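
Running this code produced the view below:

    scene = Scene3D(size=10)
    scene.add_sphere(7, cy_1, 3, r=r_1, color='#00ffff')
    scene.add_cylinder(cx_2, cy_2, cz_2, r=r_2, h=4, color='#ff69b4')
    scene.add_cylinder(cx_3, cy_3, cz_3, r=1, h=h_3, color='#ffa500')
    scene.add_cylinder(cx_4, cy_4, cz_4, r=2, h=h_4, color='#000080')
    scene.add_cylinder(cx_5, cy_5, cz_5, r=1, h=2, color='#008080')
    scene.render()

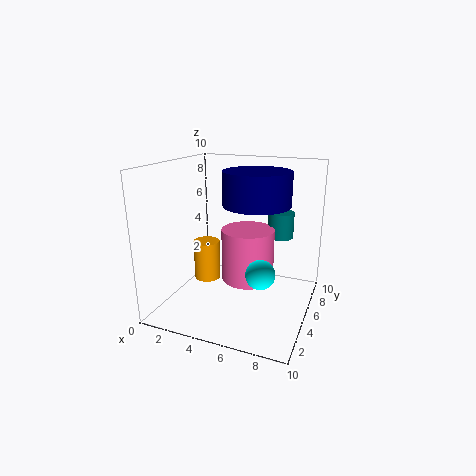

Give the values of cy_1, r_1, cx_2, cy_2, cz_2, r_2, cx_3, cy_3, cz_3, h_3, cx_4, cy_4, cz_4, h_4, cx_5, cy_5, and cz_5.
cy_1 = 4, r_1 = 1, cx_2 = 5, cy_2 = 7, cz_2 = 1, r_2 = 2, cx_3 = 2, cy_3 = 6, cz_3 = 1, h_3 = 3, cx_4 = 7, cy_4 = 3, cz_4 = 8, h_4 = 2, cx_5 = 7, cy_5 = 9, cz_5 = 4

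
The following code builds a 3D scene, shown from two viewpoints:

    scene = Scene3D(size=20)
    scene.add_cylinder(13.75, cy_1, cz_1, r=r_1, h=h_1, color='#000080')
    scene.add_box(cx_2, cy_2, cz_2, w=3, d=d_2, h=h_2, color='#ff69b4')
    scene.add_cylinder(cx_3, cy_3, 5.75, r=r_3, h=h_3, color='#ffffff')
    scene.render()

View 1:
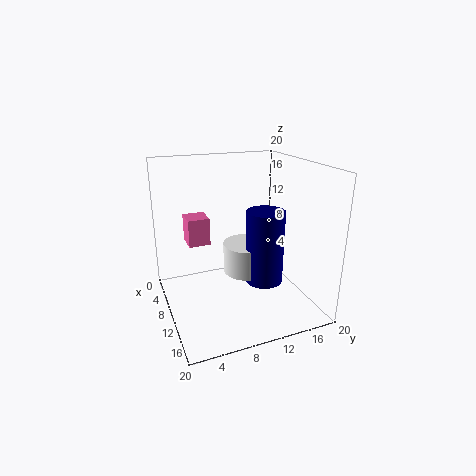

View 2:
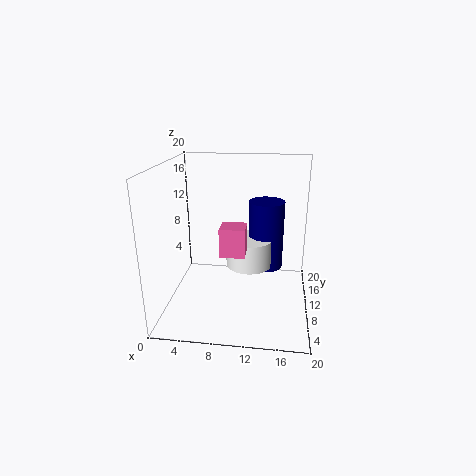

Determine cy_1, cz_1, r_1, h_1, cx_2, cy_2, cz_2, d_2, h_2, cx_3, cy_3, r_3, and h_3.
cy_1 = 12.25; cz_1 = 5; r_1 = 2.5; h_1 = 9.75; cx_2 = 8.75; cy_2 = 2.75; cz_2 = 10.5; d_2 = 2.75; h_2 = 3.5; cx_3 = 11.5; cy_3 = 10.75; r_3 = 3.25; h_3 = 4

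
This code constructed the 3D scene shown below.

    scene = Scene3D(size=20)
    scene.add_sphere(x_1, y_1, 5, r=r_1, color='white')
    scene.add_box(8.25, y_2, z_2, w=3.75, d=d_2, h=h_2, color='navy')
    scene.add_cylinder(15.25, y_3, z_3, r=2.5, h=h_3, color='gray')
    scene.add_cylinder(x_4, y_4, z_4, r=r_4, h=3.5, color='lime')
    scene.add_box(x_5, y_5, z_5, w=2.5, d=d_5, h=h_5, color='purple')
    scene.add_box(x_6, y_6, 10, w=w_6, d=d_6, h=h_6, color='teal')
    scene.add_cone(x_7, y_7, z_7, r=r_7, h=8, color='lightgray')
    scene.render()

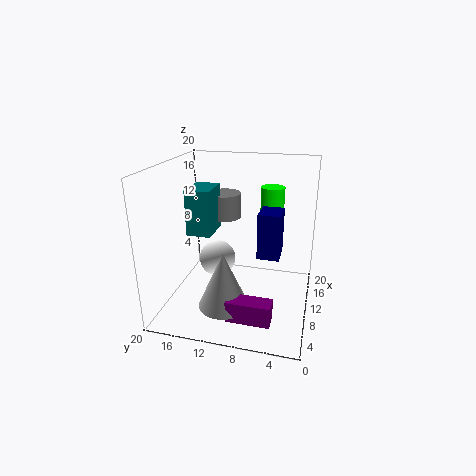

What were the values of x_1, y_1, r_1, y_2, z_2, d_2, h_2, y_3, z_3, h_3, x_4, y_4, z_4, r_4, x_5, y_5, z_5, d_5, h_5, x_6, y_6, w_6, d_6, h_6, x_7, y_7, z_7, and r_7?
x_1 = 12.75, y_1 = 14, r_1 = 2.75, y_2 = 4, z_2 = 8, d_2 = 3, h_2 = 6.25, y_3 = 13.5, z_3 = 11, h_3 = 3.75, x_4 = 15.75, y_4 = 6.25, z_4 = 12.5, r_4 = 1.75, x_5 = 4, y_5 = 4.25, z_5 = 0.25, d_5 = 6, h_5 = 3, x_6 = 9, y_6 = 13.75, w_6 = 5, d_6 = 3.5, h_6 = 6.5, x_7 = 6.75, y_7 = 11.25, z_7 = 1, r_7 = 3.5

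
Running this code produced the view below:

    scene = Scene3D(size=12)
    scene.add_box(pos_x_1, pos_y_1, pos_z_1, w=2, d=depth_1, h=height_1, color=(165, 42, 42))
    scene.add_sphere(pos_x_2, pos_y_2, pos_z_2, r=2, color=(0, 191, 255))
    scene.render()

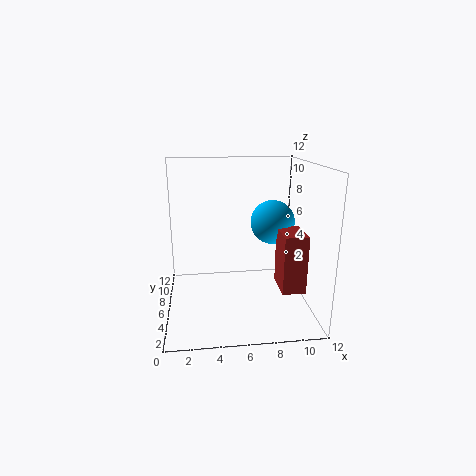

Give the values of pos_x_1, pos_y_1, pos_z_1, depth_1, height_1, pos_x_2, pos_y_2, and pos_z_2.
pos_x_1 = 9.5; pos_y_1 = 4; pos_z_1 = 1.5; depth_1 = 3; height_1 = 5; pos_x_2 = 9.5; pos_y_2 = 8.5; pos_z_2 = 6.5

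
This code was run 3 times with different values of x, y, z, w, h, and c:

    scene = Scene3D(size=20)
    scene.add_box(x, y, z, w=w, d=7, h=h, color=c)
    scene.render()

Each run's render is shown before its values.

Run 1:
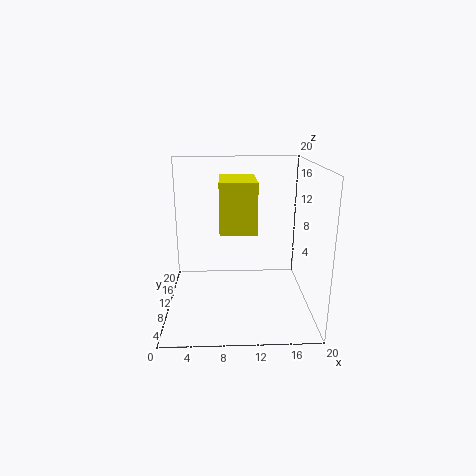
x = 7.5, y = 8, z = 11, w = 5, h = 7, c = 'yellow'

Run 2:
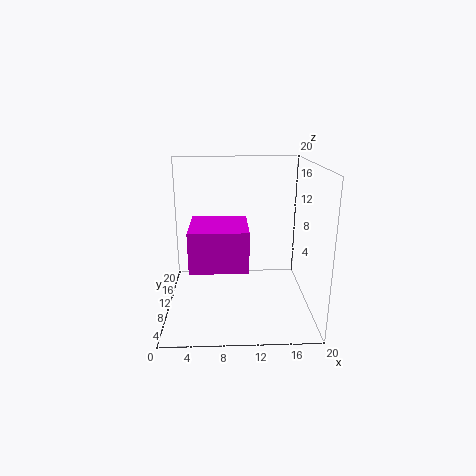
x = 4, y = 2, z = 8.5, w = 7, h = 5, c = 'magenta'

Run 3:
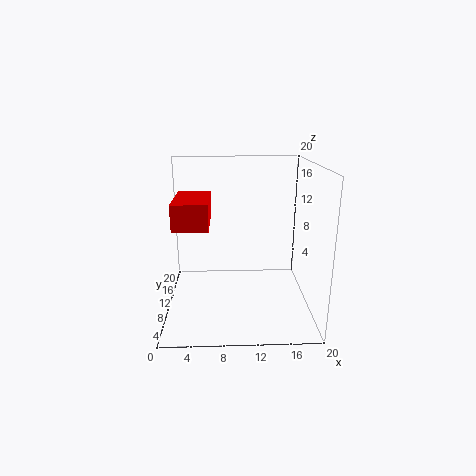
x = 2.5, y = 1, z = 14, w = 4, h = 3, c = 'red'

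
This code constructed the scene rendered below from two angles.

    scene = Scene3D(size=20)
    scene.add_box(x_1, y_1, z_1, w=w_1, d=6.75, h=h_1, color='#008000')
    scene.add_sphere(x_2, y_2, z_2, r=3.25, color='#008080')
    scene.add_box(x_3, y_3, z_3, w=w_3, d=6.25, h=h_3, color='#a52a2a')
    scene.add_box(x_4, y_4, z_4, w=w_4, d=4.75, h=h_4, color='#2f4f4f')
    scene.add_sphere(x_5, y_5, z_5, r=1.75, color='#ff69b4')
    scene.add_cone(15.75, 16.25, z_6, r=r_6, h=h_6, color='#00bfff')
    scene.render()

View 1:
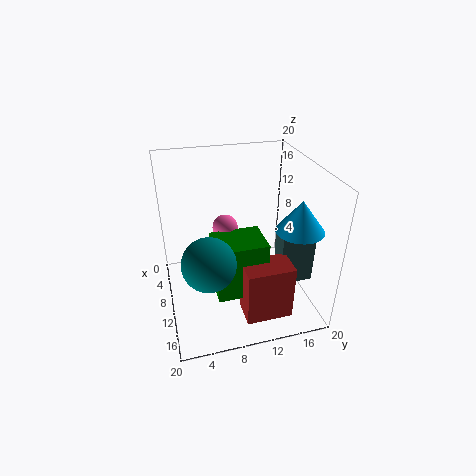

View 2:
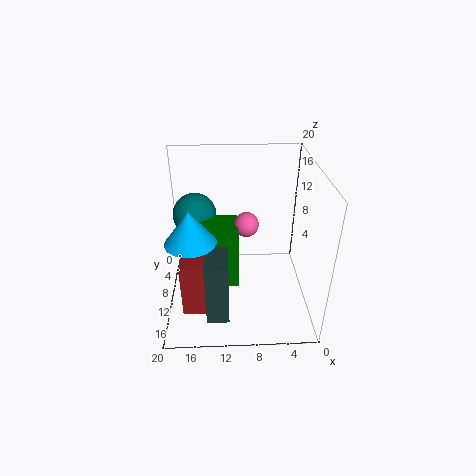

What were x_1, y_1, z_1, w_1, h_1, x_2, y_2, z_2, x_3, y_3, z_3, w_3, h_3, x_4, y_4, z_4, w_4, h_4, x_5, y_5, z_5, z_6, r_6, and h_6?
x_1 = 10, y_1 = 6, z_1 = 3.75, w_1 = 5.25, h_1 = 7.75, x_2 = 16.25, y_2 = 4.75, z_2 = 11, x_3 = 13.75, y_3 = 9.25, z_3 = 1.25, w_3 = 4, h_3 = 7.75, x_4 = 11.5, y_4 = 15, z_4 = 4, w_4 = 2.75, h_4 = 8, x_5 = 8.75, y_5 = 8.5, z_5 = 11.25, z_6 = 13.5, r_6 = 3, h_6 = 4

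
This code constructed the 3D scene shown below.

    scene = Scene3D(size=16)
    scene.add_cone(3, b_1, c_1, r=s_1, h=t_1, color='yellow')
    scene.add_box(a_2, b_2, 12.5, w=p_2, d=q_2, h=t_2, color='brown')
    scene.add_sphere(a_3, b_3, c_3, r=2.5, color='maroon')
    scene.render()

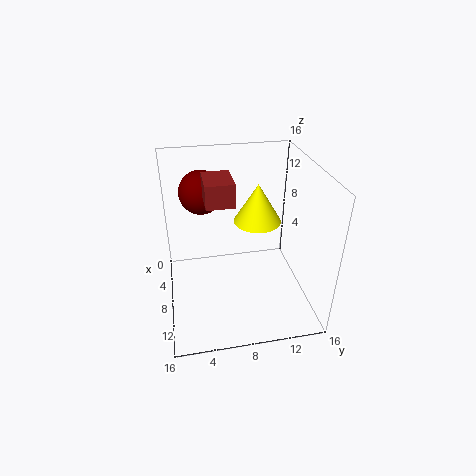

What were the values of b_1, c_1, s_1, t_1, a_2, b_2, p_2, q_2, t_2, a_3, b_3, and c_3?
b_1 = 11.5
c_1 = 7
s_1 = 3
t_1 = 5
a_2 = 5.5
b_2 = 4.5
p_2 = 4
q_2 = 3
t_2 = 2.5
a_3 = 4
b_3 = 4.5
c_3 = 12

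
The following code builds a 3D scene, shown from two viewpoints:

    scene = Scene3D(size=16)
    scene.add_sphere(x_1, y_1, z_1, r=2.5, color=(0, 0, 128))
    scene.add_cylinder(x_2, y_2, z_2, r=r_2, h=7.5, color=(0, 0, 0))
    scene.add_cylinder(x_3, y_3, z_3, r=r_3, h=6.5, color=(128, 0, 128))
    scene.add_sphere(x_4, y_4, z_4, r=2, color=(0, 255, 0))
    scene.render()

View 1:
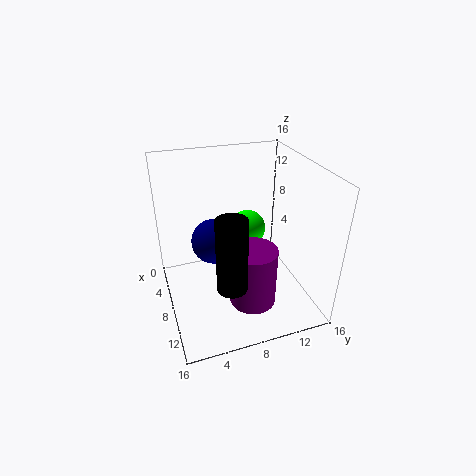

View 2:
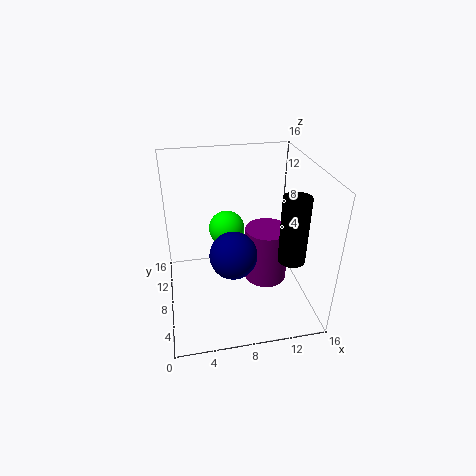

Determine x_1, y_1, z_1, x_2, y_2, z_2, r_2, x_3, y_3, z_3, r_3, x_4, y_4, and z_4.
x_1 = 7; y_1 = 5.5; z_1 = 7.5; x_2 = 13.5; y_2 = 5.5; z_2 = 6; r_2 = 1.5; x_3 = 11.5; y_3 = 8.5; z_3 = 2; r_3 = 2.5; x_4 = 7; y_4 = 9.5; z_4 = 8.5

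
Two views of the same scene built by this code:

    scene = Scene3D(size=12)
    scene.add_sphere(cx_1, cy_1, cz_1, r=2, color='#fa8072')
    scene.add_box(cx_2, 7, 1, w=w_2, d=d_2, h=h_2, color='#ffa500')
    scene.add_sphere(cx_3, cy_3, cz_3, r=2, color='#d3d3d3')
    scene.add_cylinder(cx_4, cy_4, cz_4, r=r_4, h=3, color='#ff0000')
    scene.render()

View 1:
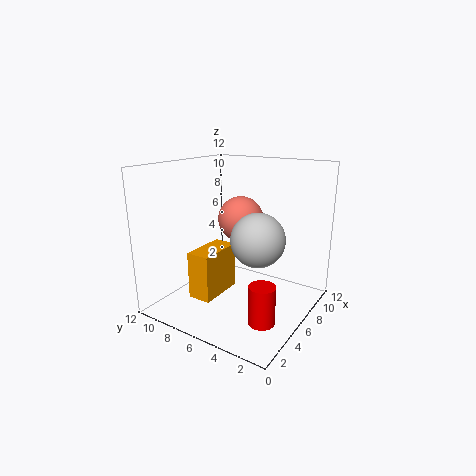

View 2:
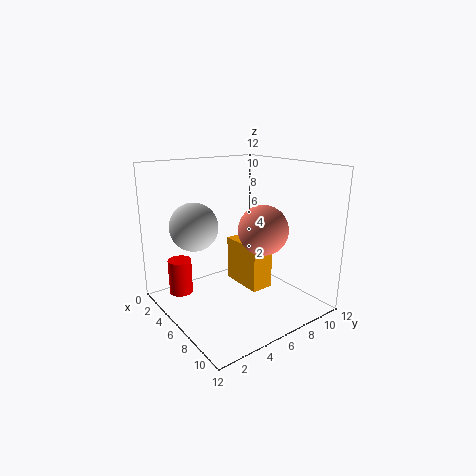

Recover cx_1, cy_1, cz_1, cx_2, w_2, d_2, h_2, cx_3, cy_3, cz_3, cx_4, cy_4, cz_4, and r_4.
cx_1 = 8, cy_1 = 7, cz_1 = 7, cx_2 = 3, w_2 = 4, d_2 = 2, h_2 = 4, cx_3 = 4, cy_3 = 3, cz_3 = 7, cx_4 = 3, cy_4 = 2, cz_4 = 1, r_4 = 1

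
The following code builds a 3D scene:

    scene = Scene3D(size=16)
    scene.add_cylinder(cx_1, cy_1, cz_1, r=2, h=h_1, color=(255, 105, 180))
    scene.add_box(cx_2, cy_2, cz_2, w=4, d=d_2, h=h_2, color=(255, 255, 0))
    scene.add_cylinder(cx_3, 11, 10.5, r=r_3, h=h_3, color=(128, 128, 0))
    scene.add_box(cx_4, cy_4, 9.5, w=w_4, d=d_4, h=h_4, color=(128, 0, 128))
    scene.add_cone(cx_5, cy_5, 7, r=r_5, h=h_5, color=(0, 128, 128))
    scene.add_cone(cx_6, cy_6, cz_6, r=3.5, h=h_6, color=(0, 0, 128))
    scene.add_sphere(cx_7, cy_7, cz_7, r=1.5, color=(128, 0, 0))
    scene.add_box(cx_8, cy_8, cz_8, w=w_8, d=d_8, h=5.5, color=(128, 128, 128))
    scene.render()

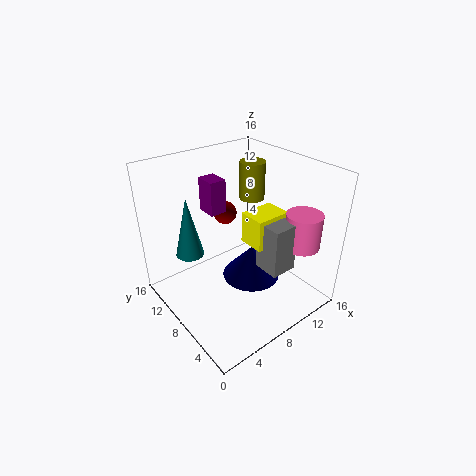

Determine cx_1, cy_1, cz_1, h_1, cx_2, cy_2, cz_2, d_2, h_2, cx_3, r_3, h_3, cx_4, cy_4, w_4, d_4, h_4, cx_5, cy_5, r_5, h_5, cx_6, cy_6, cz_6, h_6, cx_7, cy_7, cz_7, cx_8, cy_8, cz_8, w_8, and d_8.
cx_1 = 13.5
cy_1 = 3.5
cz_1 = 7
h_1 = 4
cx_2 = 8.5
cy_2 = 5
cz_2 = 7.5
d_2 = 3
h_2 = 3.5
cx_3 = 12.5
r_3 = 1.5
h_3 = 4.5
cx_4 = 7
cy_4 = 11.5
w_4 = 2
d_4 = 2.5
h_4 = 4
cx_5 = 3
cy_5 = 10
r_5 = 1.5
h_5 = 6.5
cx_6 = 10.5
cy_6 = 8.5
cz_6 = 1.5
h_6 = 4
cx_7 = 11
cy_7 = 14.5
cz_7 = 7.5
cx_8 = 9
cy_8 = 3
cz_8 = 5
w_8 = 3
d_8 = 3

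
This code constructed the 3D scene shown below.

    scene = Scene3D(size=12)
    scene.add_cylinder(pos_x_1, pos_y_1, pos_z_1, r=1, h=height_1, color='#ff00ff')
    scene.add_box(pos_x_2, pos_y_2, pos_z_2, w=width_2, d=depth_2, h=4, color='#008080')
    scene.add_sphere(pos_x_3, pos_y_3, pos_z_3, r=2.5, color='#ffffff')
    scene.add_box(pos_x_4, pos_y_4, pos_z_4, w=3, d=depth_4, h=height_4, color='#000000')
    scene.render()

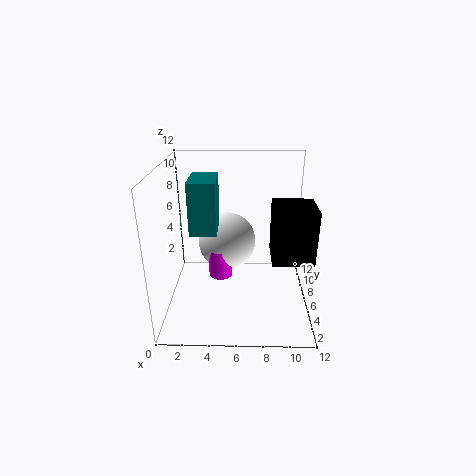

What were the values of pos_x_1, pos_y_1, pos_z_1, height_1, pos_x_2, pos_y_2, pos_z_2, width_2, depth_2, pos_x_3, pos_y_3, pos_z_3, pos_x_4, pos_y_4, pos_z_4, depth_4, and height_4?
pos_x_1 = 4.5, pos_y_1 = 6, pos_z_1 = 2.5, height_1 = 2.5, pos_x_2 = 2.5, pos_y_2 = 3, pos_z_2 = 7.5, width_2 = 2, depth_2 = 3, pos_x_3 = 5, pos_y_3 = 7.5, pos_z_3 = 5, pos_x_4 = 8.5, pos_y_4 = 1.5, pos_z_4 = 6, depth_4 = 3, height_4 = 4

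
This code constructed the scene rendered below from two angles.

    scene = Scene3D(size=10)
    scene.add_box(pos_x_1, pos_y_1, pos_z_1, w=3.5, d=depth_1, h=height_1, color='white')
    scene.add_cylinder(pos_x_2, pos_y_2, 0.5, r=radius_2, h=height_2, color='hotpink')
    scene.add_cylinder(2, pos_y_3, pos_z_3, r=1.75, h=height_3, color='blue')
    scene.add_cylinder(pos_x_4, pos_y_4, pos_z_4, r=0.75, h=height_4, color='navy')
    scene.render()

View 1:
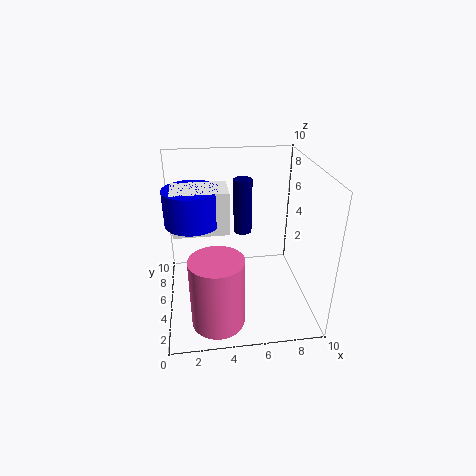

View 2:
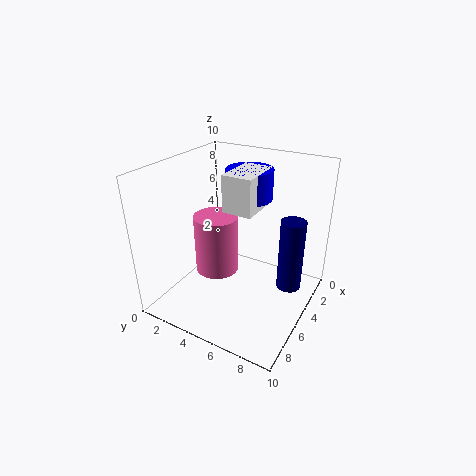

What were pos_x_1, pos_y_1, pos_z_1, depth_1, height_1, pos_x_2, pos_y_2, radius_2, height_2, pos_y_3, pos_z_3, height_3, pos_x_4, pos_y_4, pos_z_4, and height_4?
pos_x_1 = 0.75, pos_y_1 = 3.25, pos_z_1 = 6.25, depth_1 = 2.25, height_1 = 2.75, pos_x_2 = 3.25, pos_y_2 = 2, radius_2 = 1.75, height_2 = 4.75, pos_y_3 = 4.25, pos_z_3 = 6.75, height_3 = 2.25, pos_x_4 = 6, pos_y_4 = 9.25, pos_z_4 = 3.25, height_4 = 4.5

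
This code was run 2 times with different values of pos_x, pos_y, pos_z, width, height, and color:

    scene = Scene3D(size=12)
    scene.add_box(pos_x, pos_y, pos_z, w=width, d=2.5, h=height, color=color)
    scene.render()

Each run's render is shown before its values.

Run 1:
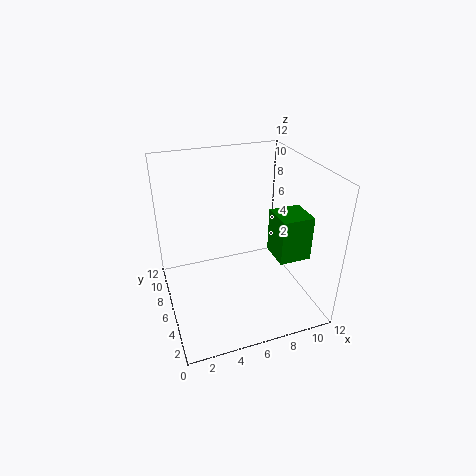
pos_x = 8, pos_y = 2, pos_z = 5.5, width = 2.5, height = 3.5, color = 'green'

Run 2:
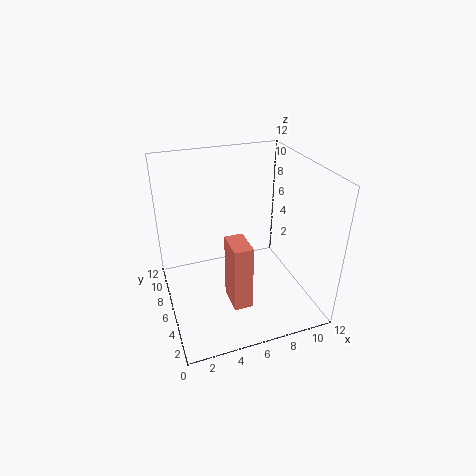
pos_x = 4.5, pos_y = 2.5, pos_z = 1.5, width = 1.5, height = 5.5, color = 'salmon'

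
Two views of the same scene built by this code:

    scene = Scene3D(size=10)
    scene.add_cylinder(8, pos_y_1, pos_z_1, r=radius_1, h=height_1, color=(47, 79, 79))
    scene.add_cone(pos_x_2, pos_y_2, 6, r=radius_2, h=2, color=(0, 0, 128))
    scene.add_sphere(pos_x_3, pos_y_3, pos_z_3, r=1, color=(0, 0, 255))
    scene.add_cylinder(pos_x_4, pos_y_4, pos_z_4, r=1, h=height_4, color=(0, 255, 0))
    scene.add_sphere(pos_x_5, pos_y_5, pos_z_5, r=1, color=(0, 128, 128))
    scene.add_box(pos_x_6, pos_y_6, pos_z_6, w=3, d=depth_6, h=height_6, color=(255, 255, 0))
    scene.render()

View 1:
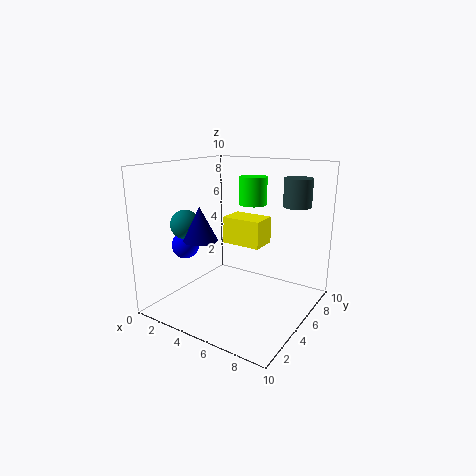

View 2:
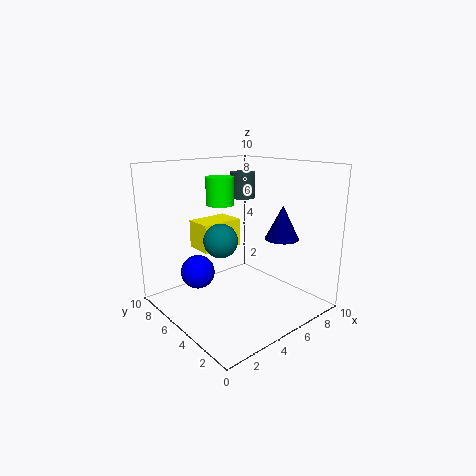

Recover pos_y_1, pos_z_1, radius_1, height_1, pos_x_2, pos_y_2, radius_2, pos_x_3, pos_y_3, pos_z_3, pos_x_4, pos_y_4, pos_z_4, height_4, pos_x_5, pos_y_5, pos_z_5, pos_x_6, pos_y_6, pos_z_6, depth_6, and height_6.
pos_y_1 = 8; pos_z_1 = 7; radius_1 = 1; height_1 = 2; pos_x_2 = 5; pos_y_2 = 1; radius_2 = 1; pos_x_3 = 1; pos_y_3 = 4; pos_z_3 = 4; pos_x_4 = 5; pos_y_4 = 7; pos_z_4 = 7; height_4 = 2; pos_x_5 = 2; pos_y_5 = 3; pos_z_5 = 6; pos_x_6 = 3; pos_y_6 = 6; pos_z_6 = 4; depth_6 = 2; height_6 = 2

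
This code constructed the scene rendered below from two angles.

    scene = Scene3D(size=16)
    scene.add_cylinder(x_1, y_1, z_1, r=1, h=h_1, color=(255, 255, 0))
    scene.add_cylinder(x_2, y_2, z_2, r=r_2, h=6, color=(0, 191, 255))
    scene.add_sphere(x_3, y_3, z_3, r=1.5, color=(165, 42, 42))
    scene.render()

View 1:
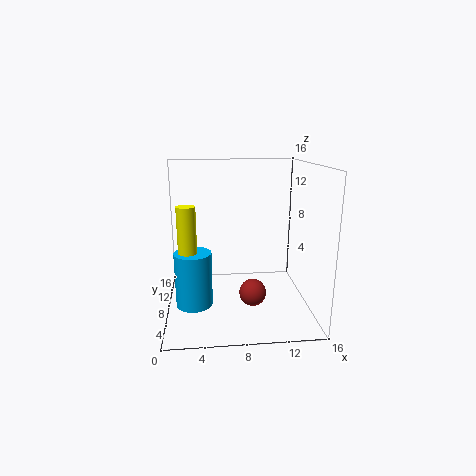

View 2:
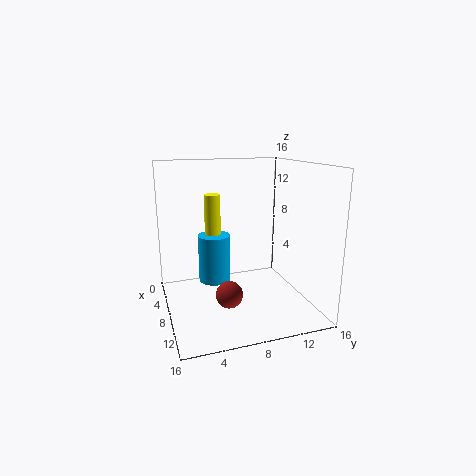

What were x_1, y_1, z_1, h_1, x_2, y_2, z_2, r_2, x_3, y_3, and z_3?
x_1 = 2.5, y_1 = 6.5, z_1 = 4.5, h_1 = 7.5, x_2 = 3, y_2 = 6.5, z_2 = 1, r_2 = 2, x_3 = 9.5, y_3 = 6.5, z_3 = 2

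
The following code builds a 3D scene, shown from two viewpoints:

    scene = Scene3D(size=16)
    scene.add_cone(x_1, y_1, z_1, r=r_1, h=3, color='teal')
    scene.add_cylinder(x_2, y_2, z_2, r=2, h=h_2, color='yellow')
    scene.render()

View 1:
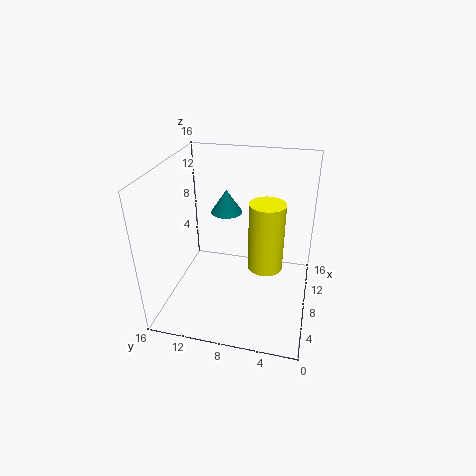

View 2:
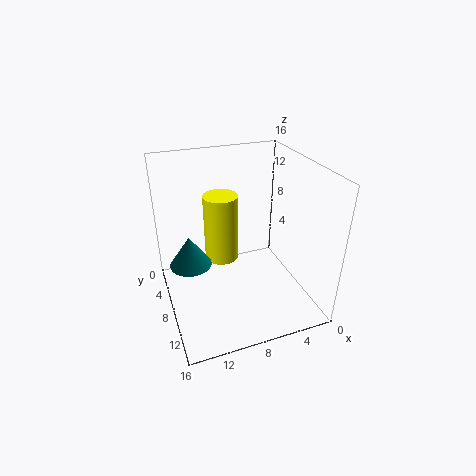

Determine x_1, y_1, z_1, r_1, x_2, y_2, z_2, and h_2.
x_1 = 14; y_1 = 11; z_1 = 8; r_1 = 2; x_2 = 9; y_2 = 5; z_2 = 4; h_2 = 8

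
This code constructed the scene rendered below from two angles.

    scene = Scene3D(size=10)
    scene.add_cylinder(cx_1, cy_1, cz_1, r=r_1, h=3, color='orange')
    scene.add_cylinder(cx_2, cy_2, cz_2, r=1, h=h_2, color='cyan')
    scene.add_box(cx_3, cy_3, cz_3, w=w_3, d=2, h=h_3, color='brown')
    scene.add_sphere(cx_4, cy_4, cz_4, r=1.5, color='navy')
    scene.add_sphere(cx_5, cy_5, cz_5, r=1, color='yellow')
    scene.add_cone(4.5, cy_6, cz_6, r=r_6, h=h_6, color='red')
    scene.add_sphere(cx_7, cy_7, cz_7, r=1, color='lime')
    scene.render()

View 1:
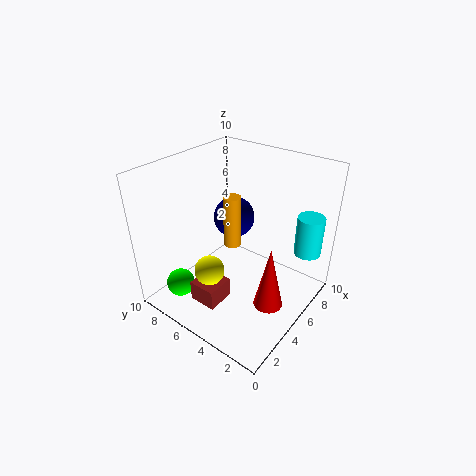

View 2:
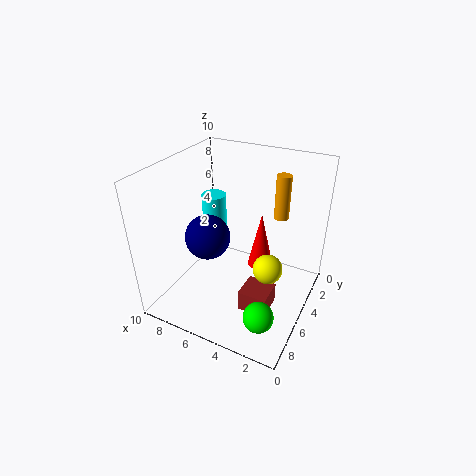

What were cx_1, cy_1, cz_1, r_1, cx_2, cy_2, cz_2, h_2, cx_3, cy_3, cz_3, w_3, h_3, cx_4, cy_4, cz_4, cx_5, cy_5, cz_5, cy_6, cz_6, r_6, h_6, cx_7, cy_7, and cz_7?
cx_1 = 2.5; cy_1 = 3.5; cz_1 = 6.5; r_1 = 0.5; cx_2 = 9; cy_2 = 1.5; cz_2 = 3; h_2 = 3; cx_3 = 2; cy_3 = 5; cz_3 = 0.5; w_3 = 2; h_3 = 1.5; cx_4 = 6.5; cy_4 = 6.5; cz_4 = 5.5; cx_5 = 2.5; cy_5 = 5.5; cz_5 = 3.5; cy_6 = 2; cz_6 = 1; r_6 = 1; h_6 = 4.5; cx_7 = 2; cy_7 = 8; cz_7 = 1.5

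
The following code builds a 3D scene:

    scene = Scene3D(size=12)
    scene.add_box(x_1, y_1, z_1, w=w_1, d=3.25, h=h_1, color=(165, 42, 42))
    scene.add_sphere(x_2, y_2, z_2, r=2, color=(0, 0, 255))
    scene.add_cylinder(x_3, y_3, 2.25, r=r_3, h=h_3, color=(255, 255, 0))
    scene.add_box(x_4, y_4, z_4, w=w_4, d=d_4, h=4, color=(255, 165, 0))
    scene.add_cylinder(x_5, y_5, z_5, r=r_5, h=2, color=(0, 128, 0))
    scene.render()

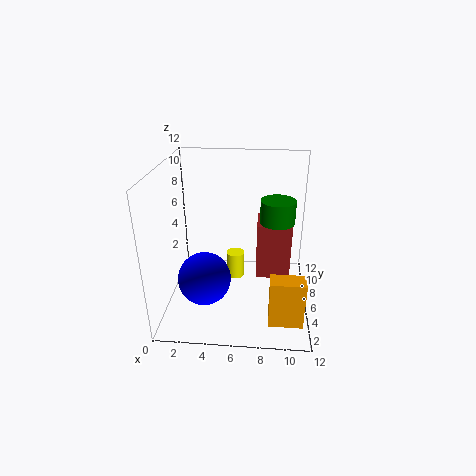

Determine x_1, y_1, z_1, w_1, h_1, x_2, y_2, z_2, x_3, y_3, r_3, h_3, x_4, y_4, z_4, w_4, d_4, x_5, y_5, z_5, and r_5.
x_1 = 7.5
y_1 = 8.75
z_1 = 0.25
w_1 = 3.25
h_1 = 5.5
x_2 = 3.75
y_2 = 2.5
z_2 = 4.25
x_3 = 5.75
y_3 = 6.25
r_3 = 0.75
h_3 = 2.25
x_4 = 8.75
y_4 = 2
z_4 = 0.25
w_4 = 2.75
d_4 = 1.5
x_5 = 9.25
y_5 = 7.75
z_5 = 6.75
r_5 = 1.5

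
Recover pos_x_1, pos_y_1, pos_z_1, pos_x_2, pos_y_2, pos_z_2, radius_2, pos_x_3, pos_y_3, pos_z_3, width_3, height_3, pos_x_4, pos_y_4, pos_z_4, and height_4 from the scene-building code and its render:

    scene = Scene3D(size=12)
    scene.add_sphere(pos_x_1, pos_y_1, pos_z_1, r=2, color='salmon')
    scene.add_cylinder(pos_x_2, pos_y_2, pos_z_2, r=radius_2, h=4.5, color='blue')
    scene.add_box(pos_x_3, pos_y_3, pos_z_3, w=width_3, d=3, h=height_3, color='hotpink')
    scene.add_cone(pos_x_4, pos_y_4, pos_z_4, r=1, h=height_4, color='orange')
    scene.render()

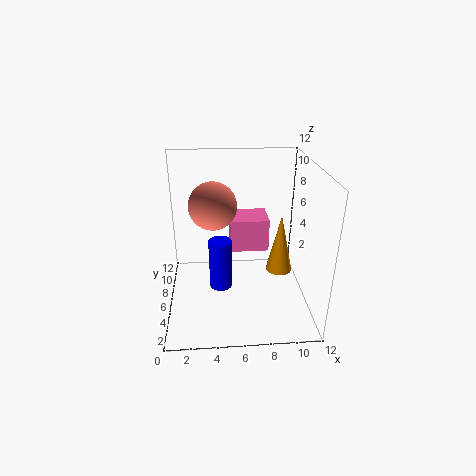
pos_x_1 = 4, pos_y_1 = 7, pos_z_1 = 8.5, pos_x_2 = 4.5, pos_y_2 = 6.5, pos_z_2 = 1, radius_2 = 1, pos_x_3 = 5.5, pos_y_3 = 8, pos_z_3 = 3.5, width_3 = 3.5, height_3 = 3, pos_x_4 = 9, pos_y_4 = 3.5, pos_z_4 = 4.5, height_4 = 4.5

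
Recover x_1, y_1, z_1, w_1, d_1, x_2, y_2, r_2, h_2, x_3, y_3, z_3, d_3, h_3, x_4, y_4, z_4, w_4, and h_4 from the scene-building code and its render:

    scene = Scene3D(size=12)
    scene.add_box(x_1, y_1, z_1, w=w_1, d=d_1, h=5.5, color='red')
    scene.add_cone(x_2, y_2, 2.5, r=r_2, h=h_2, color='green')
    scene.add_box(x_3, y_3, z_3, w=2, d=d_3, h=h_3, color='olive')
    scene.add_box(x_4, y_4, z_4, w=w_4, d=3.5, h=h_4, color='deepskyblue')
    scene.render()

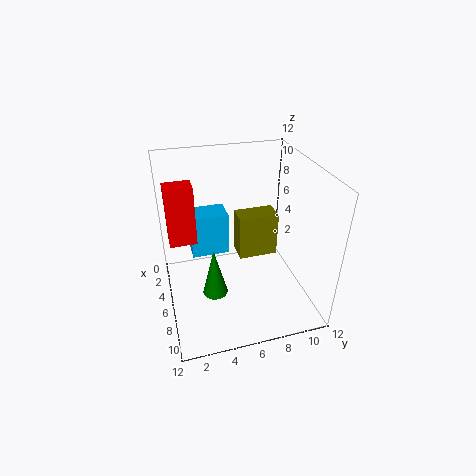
x_1 = 1
y_1 = 0.5
z_1 = 4
w_1 = 2
d_1 = 2.5
x_2 = 8
y_2 = 3.5
r_2 = 1
h_2 = 4
x_3 = 3
y_3 = 6.5
z_3 = 3
d_3 = 3.5
h_3 = 4
x_4 = 0.5
y_4 = 2.5
z_4 = 2.5
w_4 = 2.5
h_4 = 4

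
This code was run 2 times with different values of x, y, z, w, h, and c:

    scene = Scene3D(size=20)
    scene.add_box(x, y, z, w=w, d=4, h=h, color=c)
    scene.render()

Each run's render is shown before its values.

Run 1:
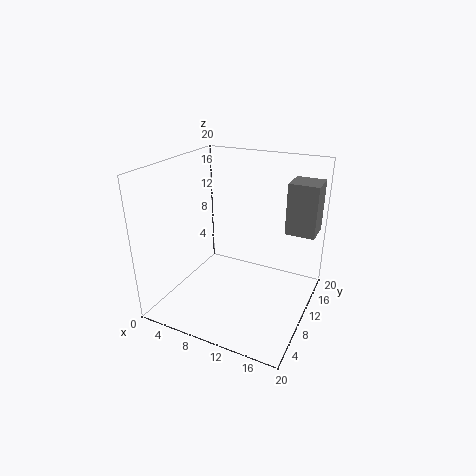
x = 16, y = 12, z = 11, w = 4, h = 7, c = 'gray'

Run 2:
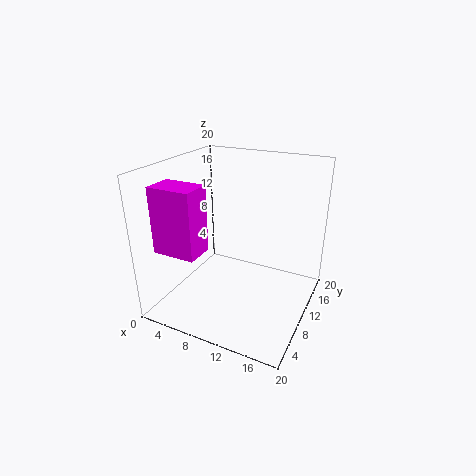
x = 1, y = 3, z = 9, w = 6, h = 9, c = 'magenta'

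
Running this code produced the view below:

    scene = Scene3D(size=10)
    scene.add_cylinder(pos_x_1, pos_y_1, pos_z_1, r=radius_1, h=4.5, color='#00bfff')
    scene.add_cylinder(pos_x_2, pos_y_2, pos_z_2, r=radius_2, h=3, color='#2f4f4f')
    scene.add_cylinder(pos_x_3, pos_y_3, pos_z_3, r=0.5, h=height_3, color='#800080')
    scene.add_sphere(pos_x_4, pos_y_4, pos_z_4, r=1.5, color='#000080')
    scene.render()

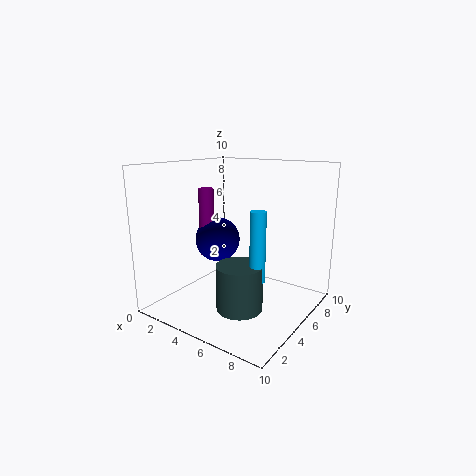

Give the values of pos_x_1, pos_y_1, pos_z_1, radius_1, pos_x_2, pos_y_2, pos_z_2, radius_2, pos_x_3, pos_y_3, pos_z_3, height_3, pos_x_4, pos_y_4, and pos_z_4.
pos_x_1 = 7.5
pos_y_1 = 3.5
pos_z_1 = 3
radius_1 = 0.5
pos_x_2 = 6.5
pos_y_2 = 3
pos_z_2 = 1
radius_2 = 1.5
pos_x_3 = 3.5
pos_y_3 = 3.5
pos_z_3 = 4
height_3 = 4.5
pos_x_4 = 4
pos_y_4 = 4
pos_z_4 = 5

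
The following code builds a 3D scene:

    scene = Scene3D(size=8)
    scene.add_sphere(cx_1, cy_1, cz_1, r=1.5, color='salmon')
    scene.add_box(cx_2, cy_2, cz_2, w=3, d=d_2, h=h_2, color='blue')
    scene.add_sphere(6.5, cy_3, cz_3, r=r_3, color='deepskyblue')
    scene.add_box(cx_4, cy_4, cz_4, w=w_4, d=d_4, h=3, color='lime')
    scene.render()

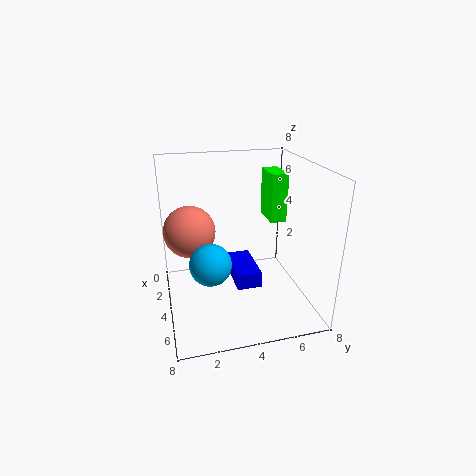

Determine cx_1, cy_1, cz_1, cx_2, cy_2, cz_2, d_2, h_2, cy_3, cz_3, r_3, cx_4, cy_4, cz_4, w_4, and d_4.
cx_1 = 2.5, cy_1 = 1.5, cz_1 = 4, cx_2 = 1, cy_2 = 4, cz_2 = 0.5, d_2 = 1.5, h_2 = 1, cy_3 = 2, cz_3 = 4, r_3 = 1, cx_4 = 0.5, cy_4 = 6.5, cz_4 = 4, w_4 = 2, d_4 = 1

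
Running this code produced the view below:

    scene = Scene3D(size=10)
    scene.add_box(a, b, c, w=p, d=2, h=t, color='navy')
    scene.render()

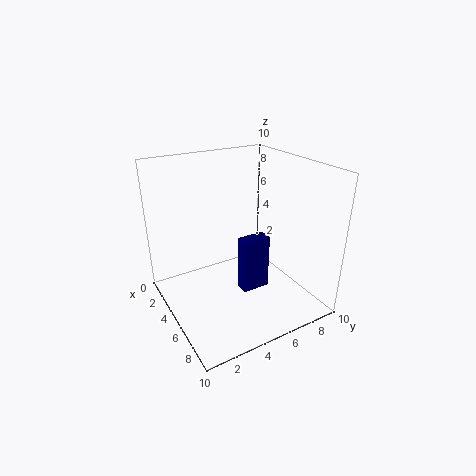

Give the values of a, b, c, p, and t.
a = 5, b = 5, c = 1, p = 1, t = 4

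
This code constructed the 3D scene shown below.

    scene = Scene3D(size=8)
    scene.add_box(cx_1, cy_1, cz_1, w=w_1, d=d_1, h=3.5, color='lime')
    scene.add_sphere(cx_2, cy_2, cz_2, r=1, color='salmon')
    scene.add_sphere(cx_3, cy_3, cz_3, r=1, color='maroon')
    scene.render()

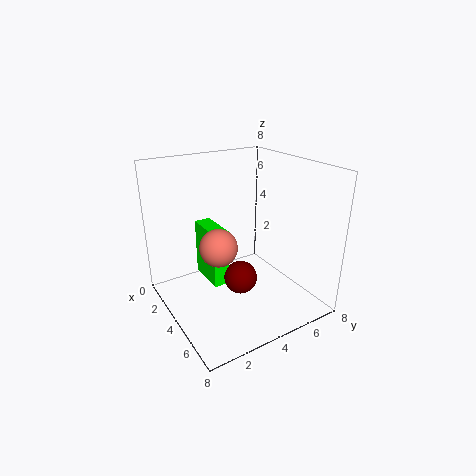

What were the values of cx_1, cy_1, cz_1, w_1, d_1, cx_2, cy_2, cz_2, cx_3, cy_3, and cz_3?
cx_1 = 0.5
cy_1 = 3
cz_1 = 0.5
w_1 = 2.5
d_1 = 1
cx_2 = 4.5
cy_2 = 2.5
cz_2 = 4
cx_3 = 3.5
cy_3 = 4.5
cz_3 = 1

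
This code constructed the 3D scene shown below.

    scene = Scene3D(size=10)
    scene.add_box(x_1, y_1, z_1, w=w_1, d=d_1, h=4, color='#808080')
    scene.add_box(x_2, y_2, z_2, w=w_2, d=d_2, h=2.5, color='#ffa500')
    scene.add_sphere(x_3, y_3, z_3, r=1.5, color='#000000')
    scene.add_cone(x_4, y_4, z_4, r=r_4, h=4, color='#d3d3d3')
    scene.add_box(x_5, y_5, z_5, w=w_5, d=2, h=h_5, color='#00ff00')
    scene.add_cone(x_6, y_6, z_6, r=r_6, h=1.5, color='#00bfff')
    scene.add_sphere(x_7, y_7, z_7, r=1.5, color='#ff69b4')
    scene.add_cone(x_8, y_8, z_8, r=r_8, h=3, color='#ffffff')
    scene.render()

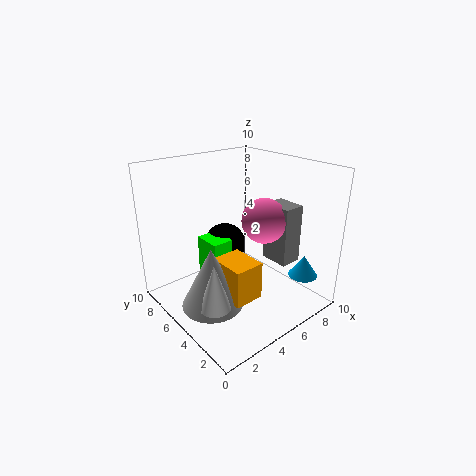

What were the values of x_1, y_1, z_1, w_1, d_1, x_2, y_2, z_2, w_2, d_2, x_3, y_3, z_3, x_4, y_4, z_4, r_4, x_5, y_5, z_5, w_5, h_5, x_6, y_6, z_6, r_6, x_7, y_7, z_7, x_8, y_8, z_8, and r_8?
x_1 = 6.5
y_1 = 2
z_1 = 3.5
w_1 = 1.5
d_1 = 2
x_2 = 2.5
y_2 = 2
z_2 = 2
w_2 = 2
d_2 = 2.5
x_3 = 5
y_3 = 6.5
z_3 = 4
x_4 = 2
y_4 = 4
z_4 = 1.5
r_4 = 2
x_5 = 3
y_5 = 5
z_5 = 2
w_5 = 1.5
h_5 = 3
x_6 = 8
y_6 = 1.5
z_6 = 2.5
r_6 = 1
x_7 = 6
y_7 = 3.5
z_7 = 6.5
x_8 = 1.5
y_8 = 3
z_8 = 2
r_8 = 1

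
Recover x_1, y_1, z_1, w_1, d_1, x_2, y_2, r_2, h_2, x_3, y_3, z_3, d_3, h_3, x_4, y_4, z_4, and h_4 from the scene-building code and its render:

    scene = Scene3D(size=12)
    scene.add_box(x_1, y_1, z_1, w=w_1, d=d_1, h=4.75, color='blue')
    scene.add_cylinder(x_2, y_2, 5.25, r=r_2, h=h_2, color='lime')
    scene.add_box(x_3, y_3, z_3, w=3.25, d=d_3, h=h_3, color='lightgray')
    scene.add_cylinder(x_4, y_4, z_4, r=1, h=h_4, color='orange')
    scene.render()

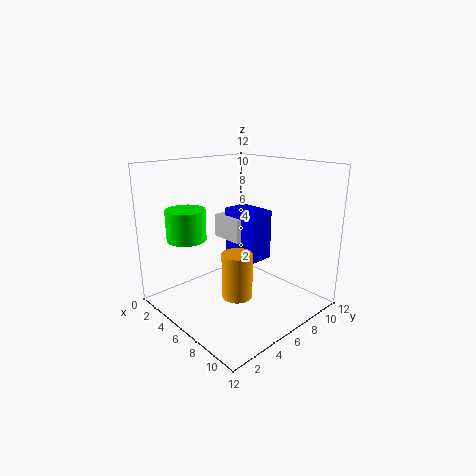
x_1 = 1.5; y_1 = 8.5; z_1 = 2.5; w_1 = 3.75; d_1 = 2.5; x_2 = 1.75; y_2 = 3.75; r_2 = 1.75; h_2 = 2.75; x_3 = 0.5; y_3 = 8; z_3 = 4.25; d_3 = 1.5; h_3 = 2.25; x_4 = 10.5; y_4 = 1.75; z_4 = 4.25; h_4 = 3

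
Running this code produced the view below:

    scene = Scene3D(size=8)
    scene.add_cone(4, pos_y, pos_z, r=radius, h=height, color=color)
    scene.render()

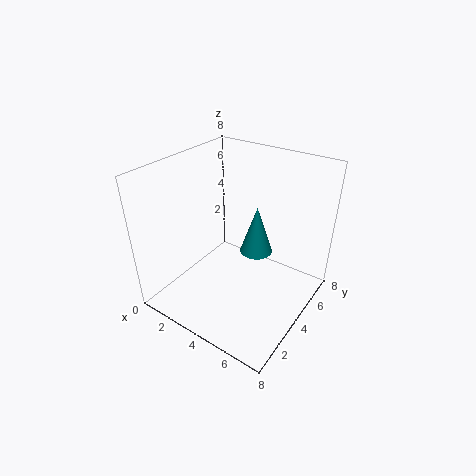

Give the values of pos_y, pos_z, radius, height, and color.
pos_y = 6; pos_z = 2; radius = 1; height = 3; color = 'teal'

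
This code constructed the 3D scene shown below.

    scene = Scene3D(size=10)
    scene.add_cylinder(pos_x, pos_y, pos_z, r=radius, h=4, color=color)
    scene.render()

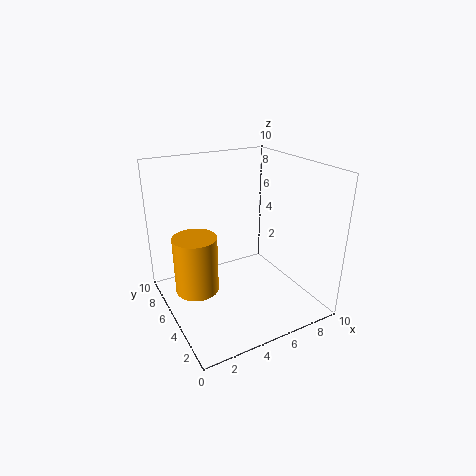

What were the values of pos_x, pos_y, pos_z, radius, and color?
pos_x = 2, pos_y = 5.5, pos_z = 1.5, radius = 1.5, color = 'orange'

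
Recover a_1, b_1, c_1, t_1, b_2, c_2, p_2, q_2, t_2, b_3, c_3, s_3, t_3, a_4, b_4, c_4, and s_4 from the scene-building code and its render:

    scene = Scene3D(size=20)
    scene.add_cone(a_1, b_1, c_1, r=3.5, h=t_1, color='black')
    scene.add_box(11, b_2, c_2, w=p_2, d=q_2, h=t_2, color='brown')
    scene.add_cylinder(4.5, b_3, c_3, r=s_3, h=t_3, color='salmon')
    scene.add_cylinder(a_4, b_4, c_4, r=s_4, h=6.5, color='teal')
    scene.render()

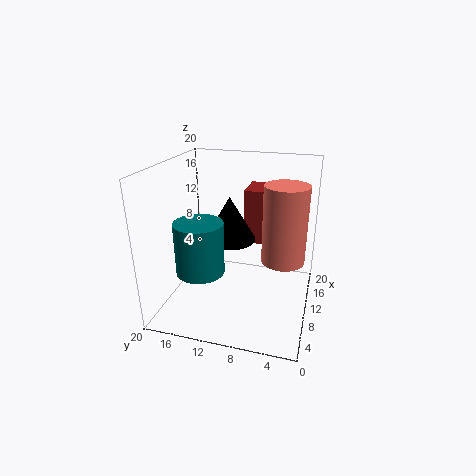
a_1 = 9.5
b_1 = 11
c_1 = 10
t_1 = 6
b_2 = 5.5
c_2 = 9
p_2 = 5
q_2 = 4
t_2 = 7.5
b_3 = 3
c_3 = 10.5
s_3 = 2.5
t_3 = 9
a_4 = 3.5
b_4 = 13
c_4 = 8
s_4 = 3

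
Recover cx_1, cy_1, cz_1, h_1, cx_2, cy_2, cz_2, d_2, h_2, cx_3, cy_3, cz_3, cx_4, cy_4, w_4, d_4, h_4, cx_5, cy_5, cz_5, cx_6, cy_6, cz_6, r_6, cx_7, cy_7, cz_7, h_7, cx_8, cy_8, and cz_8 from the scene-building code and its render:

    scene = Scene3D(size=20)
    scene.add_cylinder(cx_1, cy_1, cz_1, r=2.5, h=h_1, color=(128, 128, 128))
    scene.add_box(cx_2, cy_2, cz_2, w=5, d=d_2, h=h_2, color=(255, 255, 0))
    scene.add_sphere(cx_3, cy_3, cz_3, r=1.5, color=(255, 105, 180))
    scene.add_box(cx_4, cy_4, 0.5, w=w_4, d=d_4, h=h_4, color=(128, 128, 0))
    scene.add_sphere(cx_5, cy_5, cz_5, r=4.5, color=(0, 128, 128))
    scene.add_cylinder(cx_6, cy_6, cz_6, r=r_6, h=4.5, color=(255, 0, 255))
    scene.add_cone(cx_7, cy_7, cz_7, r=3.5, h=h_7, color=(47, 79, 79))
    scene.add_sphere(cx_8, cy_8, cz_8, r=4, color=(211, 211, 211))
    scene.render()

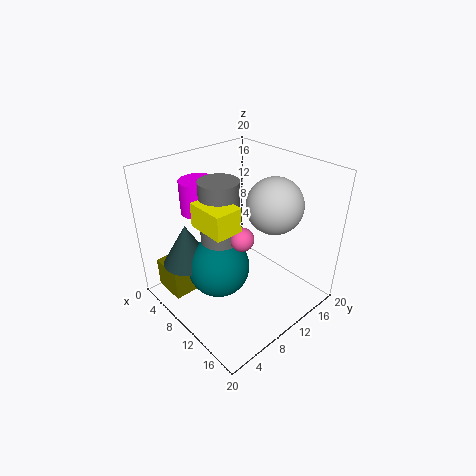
cx_1 = 10.5
cy_1 = 6.5
cz_1 = 11.5
h_1 = 8
cx_2 = 9.5
cy_2 = 3
cz_2 = 14.5
d_2 = 3.5
h_2 = 3
cx_3 = 13.5
cy_3 = 7.5
cz_3 = 12.5
cx_4 = 0.5
cy_4 = 2
w_4 = 5
d_4 = 3.5
h_4 = 4.5
cx_5 = 8
cy_5 = 8
cz_5 = 5
cx_6 = 5.5
cy_6 = 7
cz_6 = 13.5
r_6 = 2.5
cx_7 = 4.5
cy_7 = 5
cz_7 = 5.5
h_7 = 6
cx_8 = 12
cy_8 = 15
cz_8 = 14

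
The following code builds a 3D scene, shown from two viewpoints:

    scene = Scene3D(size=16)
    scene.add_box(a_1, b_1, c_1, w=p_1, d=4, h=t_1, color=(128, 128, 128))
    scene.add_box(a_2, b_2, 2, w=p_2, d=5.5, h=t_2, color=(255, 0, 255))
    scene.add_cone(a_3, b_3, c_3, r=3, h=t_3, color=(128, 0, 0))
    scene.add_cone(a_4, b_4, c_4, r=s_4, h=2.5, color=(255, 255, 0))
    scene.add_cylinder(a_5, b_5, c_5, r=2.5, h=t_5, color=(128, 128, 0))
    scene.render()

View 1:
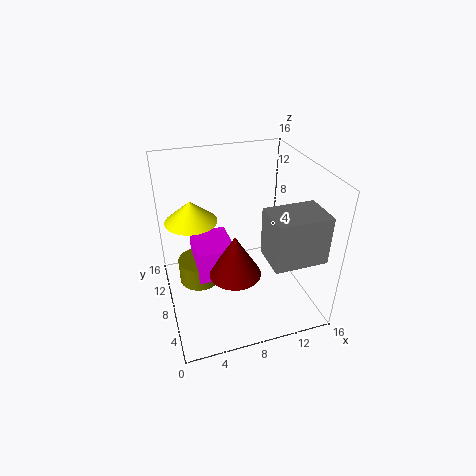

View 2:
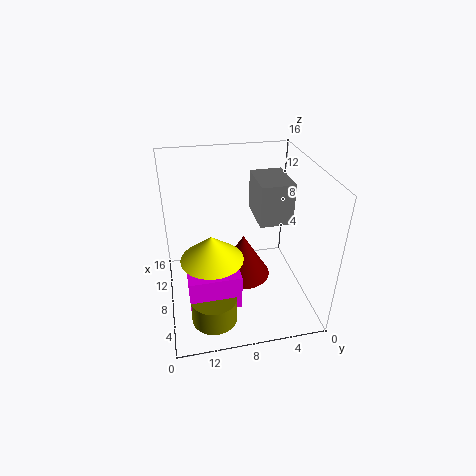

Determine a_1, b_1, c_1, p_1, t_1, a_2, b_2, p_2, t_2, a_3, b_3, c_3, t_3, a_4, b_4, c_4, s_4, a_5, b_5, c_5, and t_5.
a_1 = 9.5; b_1 = 1; c_1 = 8; p_1 = 5.5; t_1 = 5; a_2 = 3.5; b_2 = 8.5; p_2 = 4.5; t_2 = 4; a_3 = 7.5; b_3 = 7.5; c_3 = 3.5; t_3 = 5; a_4 = 3.5; b_4 = 11.5; c_4 = 9; s_4 = 3; a_5 = 4; b_5 = 11.5; c_5 = 0.5; t_5 = 3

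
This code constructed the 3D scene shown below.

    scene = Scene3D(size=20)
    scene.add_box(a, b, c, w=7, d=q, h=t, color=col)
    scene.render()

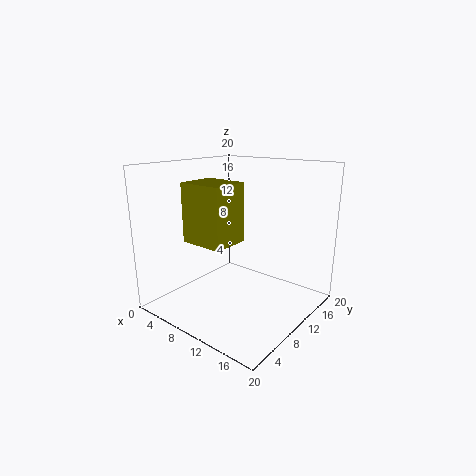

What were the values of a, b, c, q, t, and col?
a = 1; b = 8; c = 8; q = 6; t = 9; col = 'olive'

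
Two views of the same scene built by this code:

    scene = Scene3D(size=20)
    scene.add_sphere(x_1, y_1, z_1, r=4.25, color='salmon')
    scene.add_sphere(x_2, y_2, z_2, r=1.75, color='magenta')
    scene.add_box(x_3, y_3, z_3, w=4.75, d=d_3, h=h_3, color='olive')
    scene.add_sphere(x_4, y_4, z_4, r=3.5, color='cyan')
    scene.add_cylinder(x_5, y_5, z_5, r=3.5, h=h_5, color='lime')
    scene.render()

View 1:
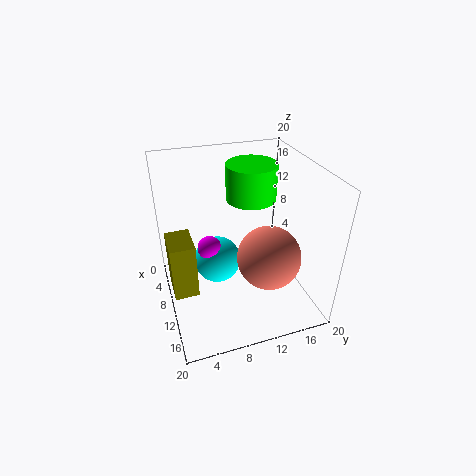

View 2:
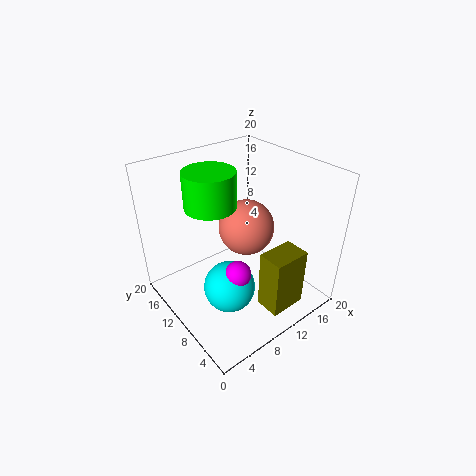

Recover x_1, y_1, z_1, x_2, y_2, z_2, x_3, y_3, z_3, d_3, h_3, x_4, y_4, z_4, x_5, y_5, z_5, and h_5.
x_1 = 14; y_1 = 13; z_1 = 8.75; x_2 = 7.25; y_2 = 6.5; z_2 = 7.25; x_3 = 8.25; y_3 = 0.25; z_3 = 4; d_3 = 3.25; h_3 = 7.75; x_4 = 6.75; y_4 = 7.75; z_4 = 4.5; x_5 = 7.5; y_5 = 12.75; z_5 = 14.5; h_5 = 5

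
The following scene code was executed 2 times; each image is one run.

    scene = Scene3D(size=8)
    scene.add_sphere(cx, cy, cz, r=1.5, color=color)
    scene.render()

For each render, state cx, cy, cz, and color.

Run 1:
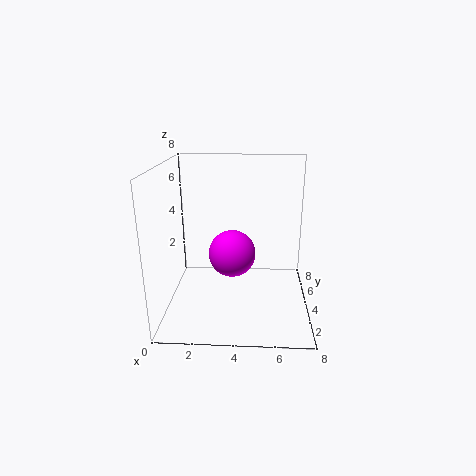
cx = 3.5, cy = 6.25, cz = 2, color = 'magenta'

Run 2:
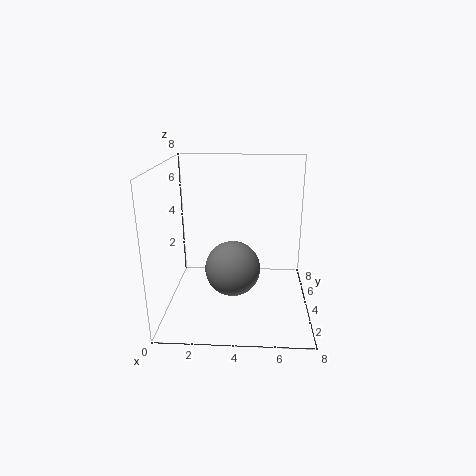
cx = 3.75, cy = 3.25, cz = 2.5, color = 'gray'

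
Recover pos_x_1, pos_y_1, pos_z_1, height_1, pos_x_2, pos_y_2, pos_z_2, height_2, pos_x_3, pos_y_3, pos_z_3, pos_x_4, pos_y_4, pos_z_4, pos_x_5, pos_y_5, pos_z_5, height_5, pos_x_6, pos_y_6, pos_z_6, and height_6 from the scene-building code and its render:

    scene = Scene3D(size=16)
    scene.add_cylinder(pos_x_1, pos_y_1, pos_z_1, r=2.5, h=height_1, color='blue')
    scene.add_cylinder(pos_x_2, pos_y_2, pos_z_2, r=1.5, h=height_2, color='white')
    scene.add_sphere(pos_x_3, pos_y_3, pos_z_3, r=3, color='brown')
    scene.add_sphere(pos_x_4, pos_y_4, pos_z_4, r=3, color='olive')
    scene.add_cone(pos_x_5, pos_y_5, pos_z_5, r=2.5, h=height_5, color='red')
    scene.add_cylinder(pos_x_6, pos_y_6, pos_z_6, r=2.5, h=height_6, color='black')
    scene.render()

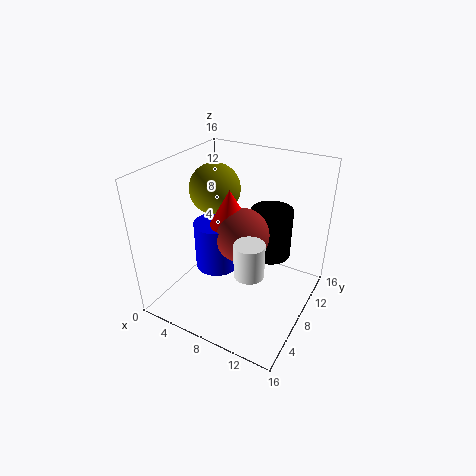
pos_x_1 = 5.5; pos_y_1 = 7.5; pos_z_1 = 4; height_1 = 5.5; pos_x_2 = 11.5; pos_y_2 = 4; pos_z_2 = 7; height_2 = 3.5; pos_x_3 = 8.5; pos_y_3 = 8; pos_z_3 = 8.5; pos_x_4 = 3.5; pos_y_4 = 10.5; pos_z_4 = 12; pos_x_5 = 7; pos_y_5 = 8; pos_z_5 = 9; height_5 = 4.5; pos_x_6 = 10; pos_y_6 = 12.5; pos_z_6 = 4; height_6 = 6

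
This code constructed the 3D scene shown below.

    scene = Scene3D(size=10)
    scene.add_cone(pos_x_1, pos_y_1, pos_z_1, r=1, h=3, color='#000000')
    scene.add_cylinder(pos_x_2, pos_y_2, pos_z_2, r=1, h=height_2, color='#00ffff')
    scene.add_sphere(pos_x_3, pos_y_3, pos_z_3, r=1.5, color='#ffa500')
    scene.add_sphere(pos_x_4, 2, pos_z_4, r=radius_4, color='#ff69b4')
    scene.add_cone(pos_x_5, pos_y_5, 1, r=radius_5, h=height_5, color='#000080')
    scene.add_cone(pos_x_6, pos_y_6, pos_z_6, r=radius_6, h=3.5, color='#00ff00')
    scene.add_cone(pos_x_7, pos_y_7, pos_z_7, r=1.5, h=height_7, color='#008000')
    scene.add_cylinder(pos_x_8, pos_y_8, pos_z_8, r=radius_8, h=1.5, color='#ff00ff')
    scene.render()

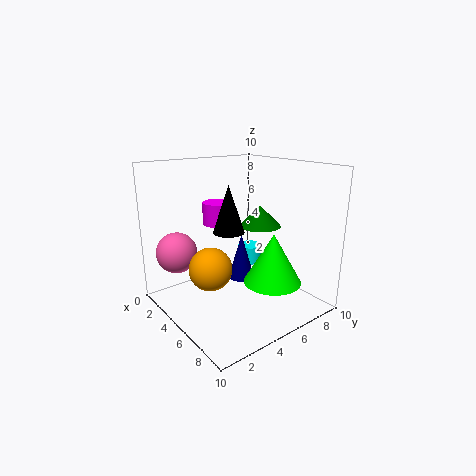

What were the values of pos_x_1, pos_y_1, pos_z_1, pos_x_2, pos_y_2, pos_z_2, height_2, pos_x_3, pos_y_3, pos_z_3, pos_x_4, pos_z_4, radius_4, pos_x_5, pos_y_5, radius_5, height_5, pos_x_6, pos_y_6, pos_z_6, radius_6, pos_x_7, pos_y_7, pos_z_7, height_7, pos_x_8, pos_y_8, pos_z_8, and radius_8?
pos_x_1 = 6; pos_y_1 = 3.5; pos_z_1 = 6; pos_x_2 = 1.5; pos_y_2 = 9; pos_z_2 = 1; height_2 = 1.5; pos_x_3 = 4.5; pos_y_3 = 3; pos_z_3 = 3; pos_x_4 = 1.5; pos_z_4 = 3.5; radius_4 = 1.5; pos_x_5 = 3.5; pos_y_5 = 6.5; radius_5 = 1; height_5 = 3.5; pos_x_6 = 7; pos_y_6 = 6.5; pos_z_6 = 2; radius_6 = 2; pos_x_7 = 5; pos_y_7 = 7; pos_z_7 = 5.5; height_7 = 1.5; pos_x_8 = 4; pos_y_8 = 4; pos_z_8 = 6; radius_8 = 1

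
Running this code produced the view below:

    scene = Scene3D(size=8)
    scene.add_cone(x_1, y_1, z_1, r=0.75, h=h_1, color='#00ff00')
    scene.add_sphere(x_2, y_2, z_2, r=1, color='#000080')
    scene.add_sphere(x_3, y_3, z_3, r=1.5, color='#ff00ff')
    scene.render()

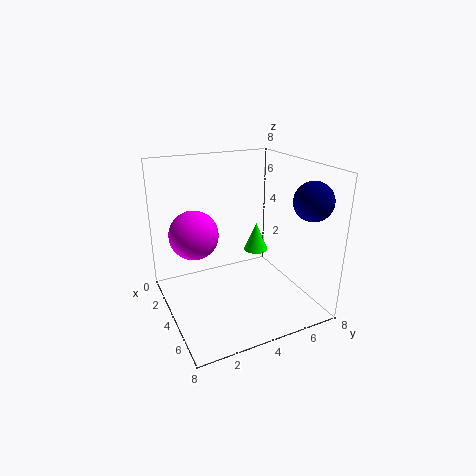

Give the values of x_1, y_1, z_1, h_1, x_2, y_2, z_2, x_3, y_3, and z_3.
x_1 = 2.5
y_1 = 6
z_1 = 2.25
h_1 = 1.75
x_2 = 6.75
y_2 = 6.75
z_2 = 6.5
x_3 = 1.5
y_3 = 2.25
z_3 = 3.5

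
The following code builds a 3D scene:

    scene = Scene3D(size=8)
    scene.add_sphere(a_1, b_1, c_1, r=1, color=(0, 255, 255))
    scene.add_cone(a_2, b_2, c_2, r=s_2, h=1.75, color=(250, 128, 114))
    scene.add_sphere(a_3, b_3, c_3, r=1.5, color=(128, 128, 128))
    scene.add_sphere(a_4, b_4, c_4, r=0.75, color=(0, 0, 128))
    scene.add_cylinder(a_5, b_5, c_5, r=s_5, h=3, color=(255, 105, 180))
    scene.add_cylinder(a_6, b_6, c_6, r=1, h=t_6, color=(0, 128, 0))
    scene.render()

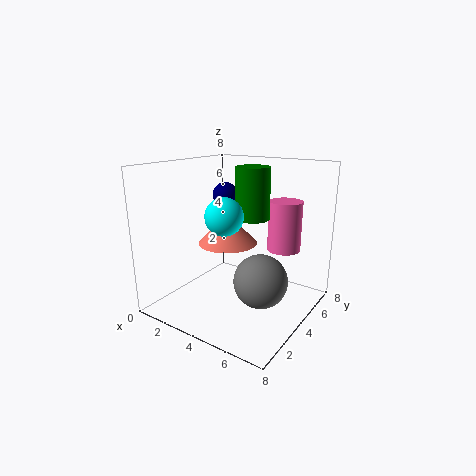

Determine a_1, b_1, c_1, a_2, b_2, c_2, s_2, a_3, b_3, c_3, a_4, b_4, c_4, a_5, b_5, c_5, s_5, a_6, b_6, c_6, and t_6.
a_1 = 4; b_1 = 2.75; c_1 = 5.5; a_2 = 2.75; b_2 = 4.75; c_2 = 3.25; s_2 = 1.75; a_3 = 5.5; b_3 = 4; c_3 = 1.75; a_4 = 2.25; b_4 = 5.25; c_4 = 6; a_5 = 5.5; b_5 = 6.75; c_5 = 2.75; s_5 = 1; a_6 = 4; b_6 = 5.5; c_6 = 4.75; t_6 = 3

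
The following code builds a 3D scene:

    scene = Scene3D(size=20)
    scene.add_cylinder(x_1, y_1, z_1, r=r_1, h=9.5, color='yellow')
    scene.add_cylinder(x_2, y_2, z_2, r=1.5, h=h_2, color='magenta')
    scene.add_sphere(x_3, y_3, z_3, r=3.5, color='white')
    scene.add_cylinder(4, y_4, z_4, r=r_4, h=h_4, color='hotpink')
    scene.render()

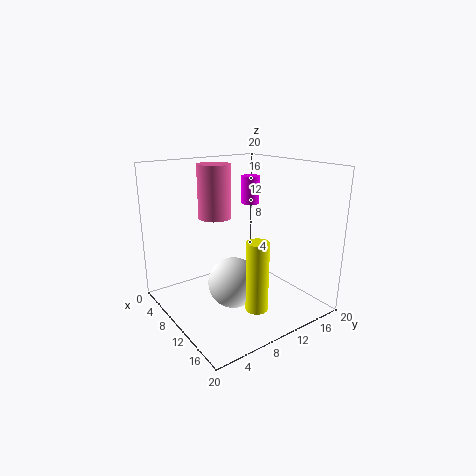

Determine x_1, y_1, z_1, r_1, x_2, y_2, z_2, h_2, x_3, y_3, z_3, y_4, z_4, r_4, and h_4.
x_1 = 15; y_1 = 9.5; z_1 = 1.5; r_1 = 1.5; x_2 = 3; y_2 = 17.5; z_2 = 12.5; h_2 = 4.5; x_3 = 11; y_3 = 8.5; z_3 = 4; y_4 = 10; z_4 = 11.5; r_4 = 2.5; h_4 = 8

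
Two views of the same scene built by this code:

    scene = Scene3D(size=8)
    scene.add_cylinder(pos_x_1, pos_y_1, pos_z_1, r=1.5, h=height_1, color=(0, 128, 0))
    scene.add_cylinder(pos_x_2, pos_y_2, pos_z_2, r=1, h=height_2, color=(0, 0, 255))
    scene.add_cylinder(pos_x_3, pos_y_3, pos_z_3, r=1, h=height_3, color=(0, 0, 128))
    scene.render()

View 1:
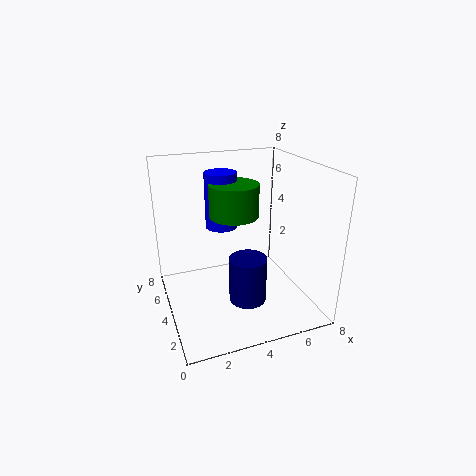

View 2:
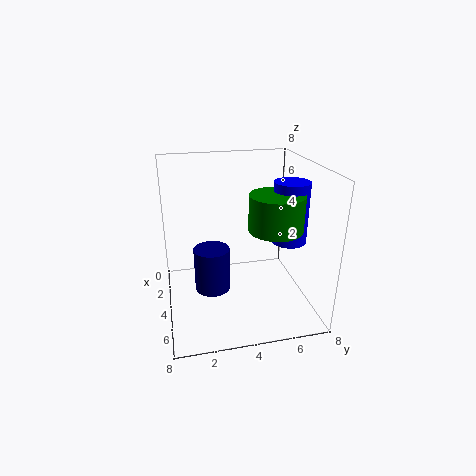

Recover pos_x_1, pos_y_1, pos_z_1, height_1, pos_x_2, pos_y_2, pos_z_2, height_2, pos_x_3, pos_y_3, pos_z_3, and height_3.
pos_x_1 = 4.5; pos_y_1 = 6; pos_z_1 = 4.5; height_1 = 2; pos_x_2 = 4; pos_y_2 = 7; pos_z_2 = 3.5; height_2 = 3.5; pos_x_3 = 4; pos_y_3 = 2.5; pos_z_3 = 1; height_3 = 2.5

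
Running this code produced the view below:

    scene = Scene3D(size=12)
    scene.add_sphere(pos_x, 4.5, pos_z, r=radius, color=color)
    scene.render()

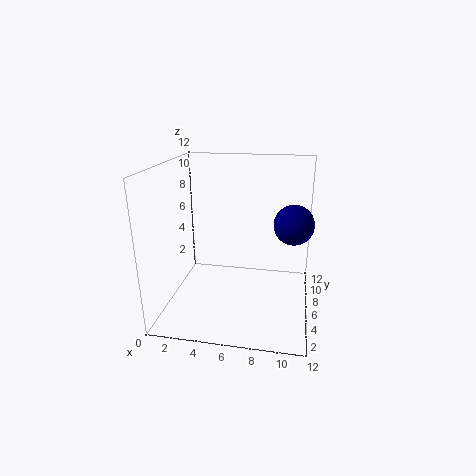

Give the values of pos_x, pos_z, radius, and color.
pos_x = 10.5, pos_z = 8, radius = 1.5, color = 'navy'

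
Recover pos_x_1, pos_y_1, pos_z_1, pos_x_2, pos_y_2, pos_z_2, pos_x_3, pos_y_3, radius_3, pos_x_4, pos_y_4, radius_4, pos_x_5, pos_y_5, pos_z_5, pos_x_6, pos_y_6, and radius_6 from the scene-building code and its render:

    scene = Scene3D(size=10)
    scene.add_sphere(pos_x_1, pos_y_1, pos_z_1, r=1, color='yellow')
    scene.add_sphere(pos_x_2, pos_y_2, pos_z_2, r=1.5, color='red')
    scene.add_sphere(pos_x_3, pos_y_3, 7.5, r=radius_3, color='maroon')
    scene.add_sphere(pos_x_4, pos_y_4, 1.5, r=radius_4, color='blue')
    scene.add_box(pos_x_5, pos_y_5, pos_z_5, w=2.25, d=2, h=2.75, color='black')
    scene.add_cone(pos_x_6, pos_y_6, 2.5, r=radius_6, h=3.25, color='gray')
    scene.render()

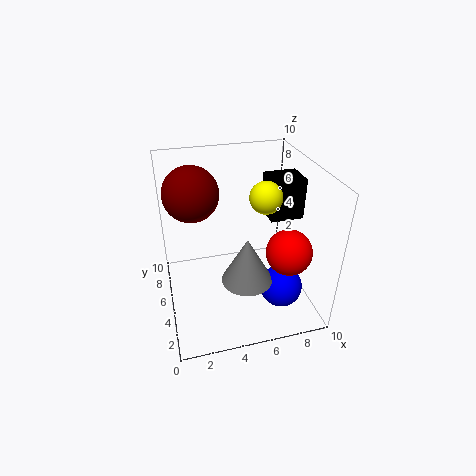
pos_x_1 = 6.25; pos_y_1 = 3.25; pos_z_1 = 8.75; pos_x_2 = 7.75; pos_y_2 = 2.5; pos_z_2 = 5; pos_x_3 = 2.25; pos_y_3 = 7.5; radius_3 = 2; pos_x_4 = 7.75; pos_y_4 = 3.25; radius_4 = 1.5; pos_x_5 = 7; pos_y_5 = 4; pos_z_5 = 6.5; pos_x_6 = 5.25; pos_y_6 = 3.5; radius_6 = 1.75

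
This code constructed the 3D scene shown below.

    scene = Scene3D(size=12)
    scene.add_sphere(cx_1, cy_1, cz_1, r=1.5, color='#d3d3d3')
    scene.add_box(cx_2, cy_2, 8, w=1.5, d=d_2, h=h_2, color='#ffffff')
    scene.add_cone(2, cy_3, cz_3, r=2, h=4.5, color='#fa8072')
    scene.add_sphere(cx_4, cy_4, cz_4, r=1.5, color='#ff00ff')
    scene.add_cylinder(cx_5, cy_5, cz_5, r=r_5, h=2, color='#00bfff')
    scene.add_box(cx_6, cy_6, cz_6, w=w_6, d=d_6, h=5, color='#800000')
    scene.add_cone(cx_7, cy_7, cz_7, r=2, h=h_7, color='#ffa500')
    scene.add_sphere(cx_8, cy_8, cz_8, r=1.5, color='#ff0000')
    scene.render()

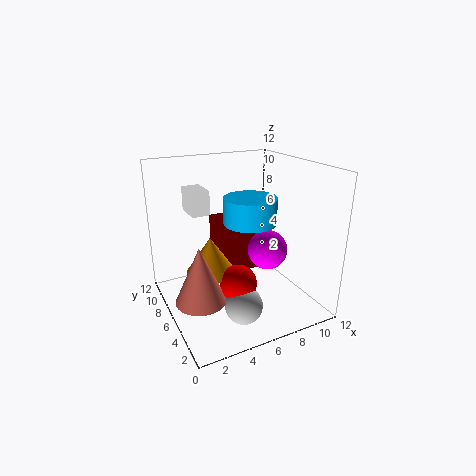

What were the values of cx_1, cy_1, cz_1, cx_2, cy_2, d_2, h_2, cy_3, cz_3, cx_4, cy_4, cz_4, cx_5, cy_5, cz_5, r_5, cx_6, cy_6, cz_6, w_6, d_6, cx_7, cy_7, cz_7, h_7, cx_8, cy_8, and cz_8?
cx_1 = 5
cy_1 = 3
cz_1 = 1.5
cx_2 = 2.5
cy_2 = 7
d_2 = 2.5
h_2 = 2
cy_3 = 4.5
cz_3 = 2
cx_4 = 7
cy_4 = 3
cz_4 = 6
cx_5 = 6
cy_5 = 4
cz_5 = 8
r_5 = 2
cx_6 = 4.5
cy_6 = 6.5
cz_6 = 2.5
w_6 = 4
d_6 = 2
cx_7 = 3.5
cy_7 = 6
cz_7 = 3.5
h_7 = 3
cx_8 = 5
cy_8 = 4
cz_8 = 3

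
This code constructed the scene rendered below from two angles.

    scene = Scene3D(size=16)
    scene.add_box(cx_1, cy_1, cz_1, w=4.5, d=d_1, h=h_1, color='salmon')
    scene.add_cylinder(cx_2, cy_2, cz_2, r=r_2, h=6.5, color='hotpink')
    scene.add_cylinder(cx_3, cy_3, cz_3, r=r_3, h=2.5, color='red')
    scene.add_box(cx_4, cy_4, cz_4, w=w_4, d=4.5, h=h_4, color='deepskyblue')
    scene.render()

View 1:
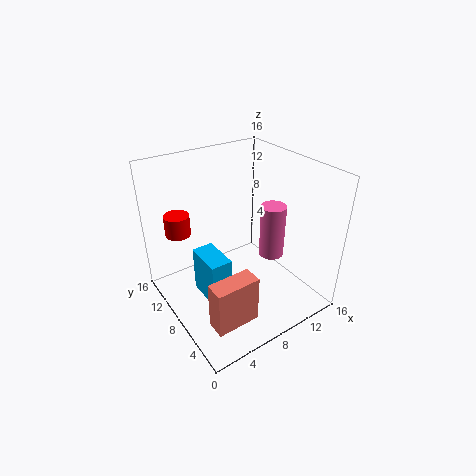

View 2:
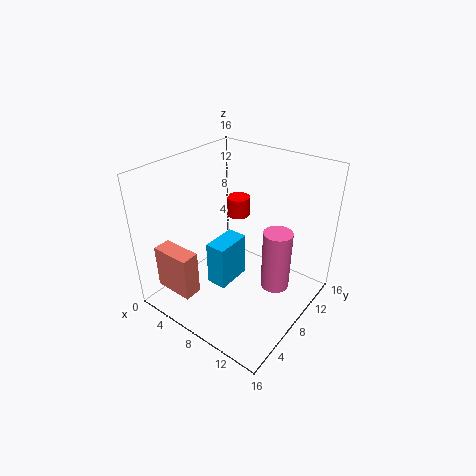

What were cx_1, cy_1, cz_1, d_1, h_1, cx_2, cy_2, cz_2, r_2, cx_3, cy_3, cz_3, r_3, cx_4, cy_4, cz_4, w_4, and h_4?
cx_1 = 1.5
cy_1 = 1.5
cz_1 = 2.5
d_1 = 2
h_1 = 5
cx_2 = 13
cy_2 = 8
cz_2 = 4
r_2 = 1.5
cx_3 = 3.5
cy_3 = 14
cz_3 = 7
r_3 = 1.5
cx_4 = 4
cy_4 = 7
cz_4 = 0.5
w_4 = 2.5
h_4 = 5.5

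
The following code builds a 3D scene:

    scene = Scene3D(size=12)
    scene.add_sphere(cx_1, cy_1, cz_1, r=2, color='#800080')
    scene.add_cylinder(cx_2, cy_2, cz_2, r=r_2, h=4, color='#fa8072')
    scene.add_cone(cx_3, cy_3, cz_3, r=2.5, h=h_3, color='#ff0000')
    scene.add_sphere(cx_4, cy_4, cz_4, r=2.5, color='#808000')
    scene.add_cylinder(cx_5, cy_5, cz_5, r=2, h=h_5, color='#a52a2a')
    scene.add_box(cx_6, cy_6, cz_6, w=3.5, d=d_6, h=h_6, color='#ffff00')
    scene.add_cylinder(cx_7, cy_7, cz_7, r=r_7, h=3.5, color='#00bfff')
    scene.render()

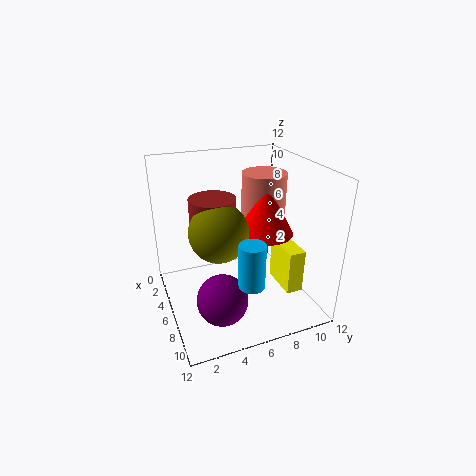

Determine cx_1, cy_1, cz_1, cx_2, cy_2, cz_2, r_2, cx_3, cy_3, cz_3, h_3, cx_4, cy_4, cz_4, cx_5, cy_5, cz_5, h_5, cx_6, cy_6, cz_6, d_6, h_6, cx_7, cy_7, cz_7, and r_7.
cx_1 = 9
cy_1 = 3.5
cz_1 = 2.5
cx_2 = 3.5
cy_2 = 9.5
cz_2 = 6.5
r_2 = 2
cx_3 = 5
cy_3 = 9
cz_3 = 5.5
h_3 = 4.5
cx_4 = 5.5
cy_4 = 4.5
cz_4 = 6.5
cx_5 = 4
cy_5 = 4.5
cz_5 = 7
h_5 = 2
cx_6 = 4.5
cy_6 = 10
cz_6 = 0.5
d_6 = 1.5
h_6 = 4
cx_7 = 10
cy_7 = 5.5
cz_7 = 4
r_7 = 1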